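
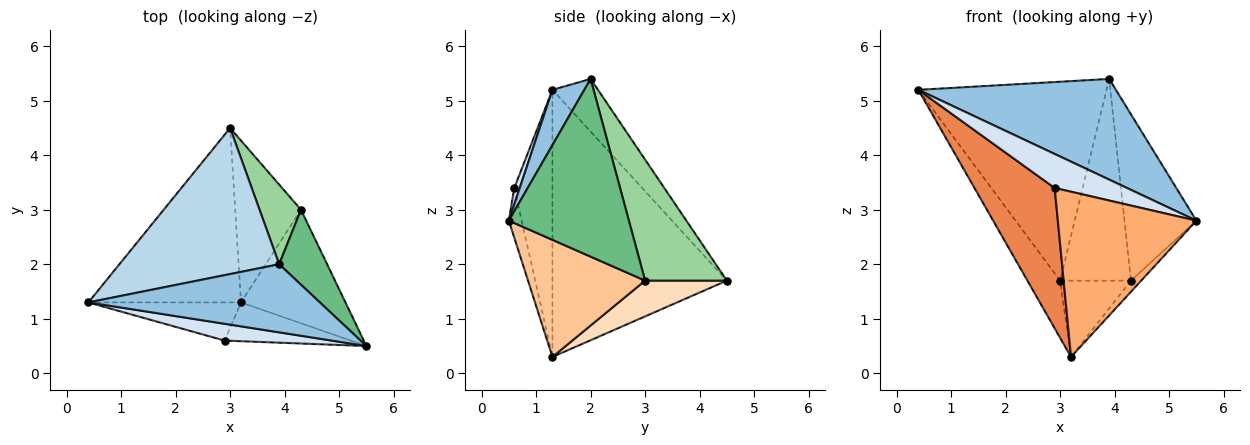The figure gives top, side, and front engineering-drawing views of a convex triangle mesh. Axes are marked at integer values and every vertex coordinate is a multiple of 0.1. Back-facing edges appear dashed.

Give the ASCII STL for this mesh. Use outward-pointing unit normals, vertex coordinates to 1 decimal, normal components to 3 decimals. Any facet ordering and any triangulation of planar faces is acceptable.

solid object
 facet normal -0.857 0.161 -0.490
  outer loop
   vertex 3.2 1.3 0.3
   vertex 0.4 1.3 5.2
   vertex 3.0 4.5 1.7
  endloop
 endfacet
 facet normal 0.132 -0.821 0.555
  outer loop
   vertex 3.9 2.0 5.4
   vertex 0.4 1.3 5.2
   vertex 5.5 0.5 2.8
  endloop
 endfacet
 facet normal -0.191 0.791 0.581
  outer loop
   vertex 3.9 2.0 5.4
   vertex 3.0 4.5 1.7
   vertex 0.4 1.3 5.2
  endloop
 endfacet
 facet normal 0.068 -0.895 0.442
  outer loop
   vertex 2.9 0.6 3.4
   vertex 5.5 0.5 2.8
   vertex 0.4 1.3 5.2
  endloop
 endfacet
 facet normal -0.417 -0.877 -0.238
  outer loop
   vertex 2.9 0.6 3.4
   vertex 0.4 1.3 5.2
   vertex 3.2 1.3 0.3
  endloop
 endfacet
 facet normal -0.090 -0.970 -0.228
  outer loop
   vertex 2.9 0.6 3.4
   vertex 3.2 1.3 0.3
   vertex 5.5 0.5 2.8
  endloop
 endfacet
 facet normal 0.745 0.065 -0.664
  outer loop
   vertex 4.3 3.0 1.7
   vertex 5.5 0.5 2.8
   vertex 3.2 1.3 0.3
  endloop
 endfacet
 facet normal 0.442 0.383 -0.812
  outer loop
   vertex 4.3 3.0 1.7
   vertex 3.2 1.3 0.3
   vertex 3.0 4.5 1.7
  endloop
 endfacet
 facet normal 0.836 0.500 0.226
  outer loop
   vertex 4.3 3.0 1.7
   vertex 3.9 2.0 5.4
   vertex 5.5 0.5 2.8
  endloop
 endfacet
 facet normal 0.732 0.634 0.250
  outer loop
   vertex 4.3 3.0 1.7
   vertex 3.0 4.5 1.7
   vertex 3.9 2.0 5.4
  endloop
 endfacet
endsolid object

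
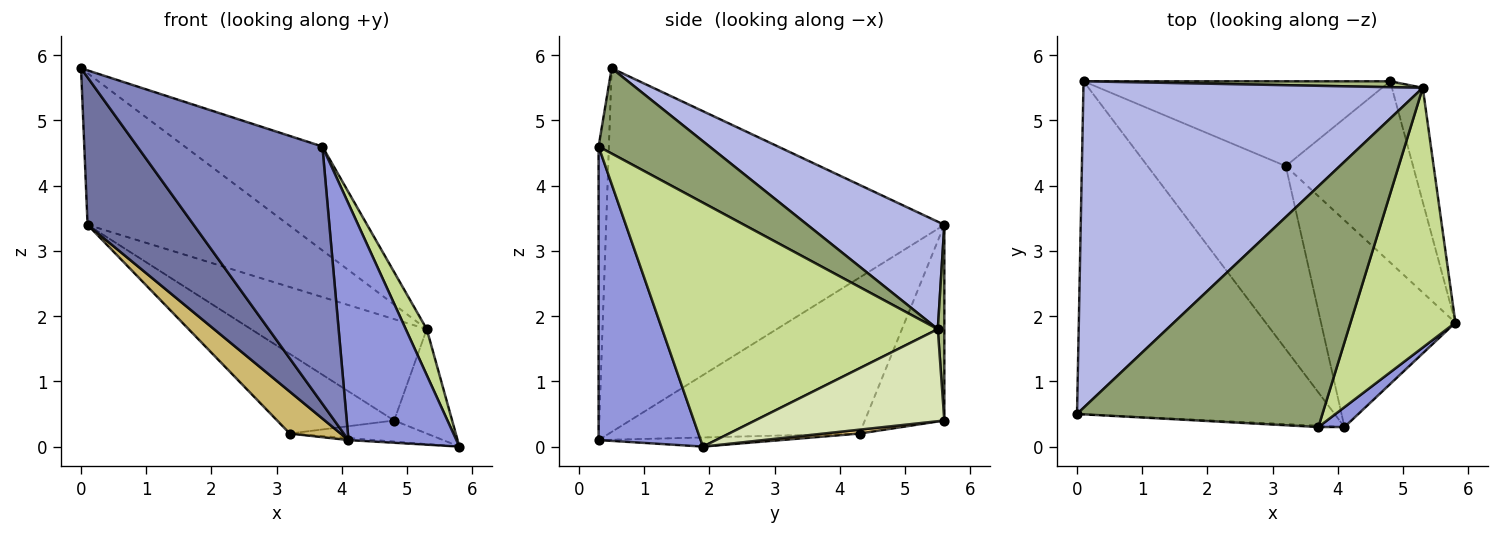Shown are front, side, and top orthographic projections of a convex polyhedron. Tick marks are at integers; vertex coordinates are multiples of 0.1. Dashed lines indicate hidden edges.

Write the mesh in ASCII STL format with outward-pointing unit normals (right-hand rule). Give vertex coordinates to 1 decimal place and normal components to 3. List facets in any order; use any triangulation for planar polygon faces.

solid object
 facet normal -0.791 -0.248 -0.560
  outer loop
   vertex 4.1 0.3 0.1
   vertex 0.0 0.5 5.8
   vertex 0.1 5.6 3.4
  endloop
 endfacet
 facet normal -0.056 -0.998 -0.005
  outer loop
   vertex 4.1 0.3 0.1
   vertex 3.7 0.3 4.6
   vertex 0.0 0.5 5.8
  endloop
 endfacet
 facet normal 0.686 -0.725 0.061
  outer loop
   vertex 4.1 0.3 0.1
   vertex 5.8 1.9 0.0
   vertex 3.7 0.3 4.6
  endloop
 endfacet
 facet normal 0.276 0.405 0.872
  outer loop
   vertex 5.3 5.5 1.8
   vertex 0.1 5.6 3.4
   vertex 0.0 0.5 5.8
  endloop
 endfacet
 facet normal 0.304 0.377 0.875
  outer loop
   vertex 5.3 5.5 1.8
   vertex 0.0 0.5 5.8
   vertex 3.7 0.3 4.6
  endloop
 endfacet
 facet normal 0.037 0.998 0.058
  outer loop
   vertex 5.3 5.5 1.8
   vertex 4.8 5.6 0.4
   vertex 0.1 5.6 3.4
  endloop
 endfacet
 facet normal 0.916 -0.070 0.394
  outer loop
   vertex 5.3 5.5 1.8
   vertex 3.7 0.3 4.6
   vertex 5.8 1.9 0.0
  endloop
 endfacet
 facet normal 0.910 0.279 -0.305
  outer loop
   vertex 5.3 5.5 1.8
   vertex 5.8 1.9 0.0
   vertex 4.8 5.6 0.4
  endloop
 endfacet
 facet normal -0.422 0.621 -0.661
  outer loop
   vertex 3.2 4.3 0.2
   vertex 0.1 5.6 3.4
   vertex 4.8 5.6 0.4
  endloop
 endfacet
 facet normal -0.740 -0.150 -0.656
  outer loop
   vertex 3.2 4.3 0.2
   vertex 4.1 0.3 0.1
   vertex 0.1 5.6 3.4
  endloop
 endfacet
 facet normal 0.030 0.116 -0.993
  outer loop
   vertex 3.2 4.3 0.2
   vertex 4.8 5.6 0.4
   vertex 5.8 1.9 0.0
  endloop
 endfacet
 facet normal -0.068 0.010 -0.998
  outer loop
   vertex 3.2 4.3 0.2
   vertex 5.8 1.9 0.0
   vertex 4.1 0.3 0.1
  endloop
 endfacet
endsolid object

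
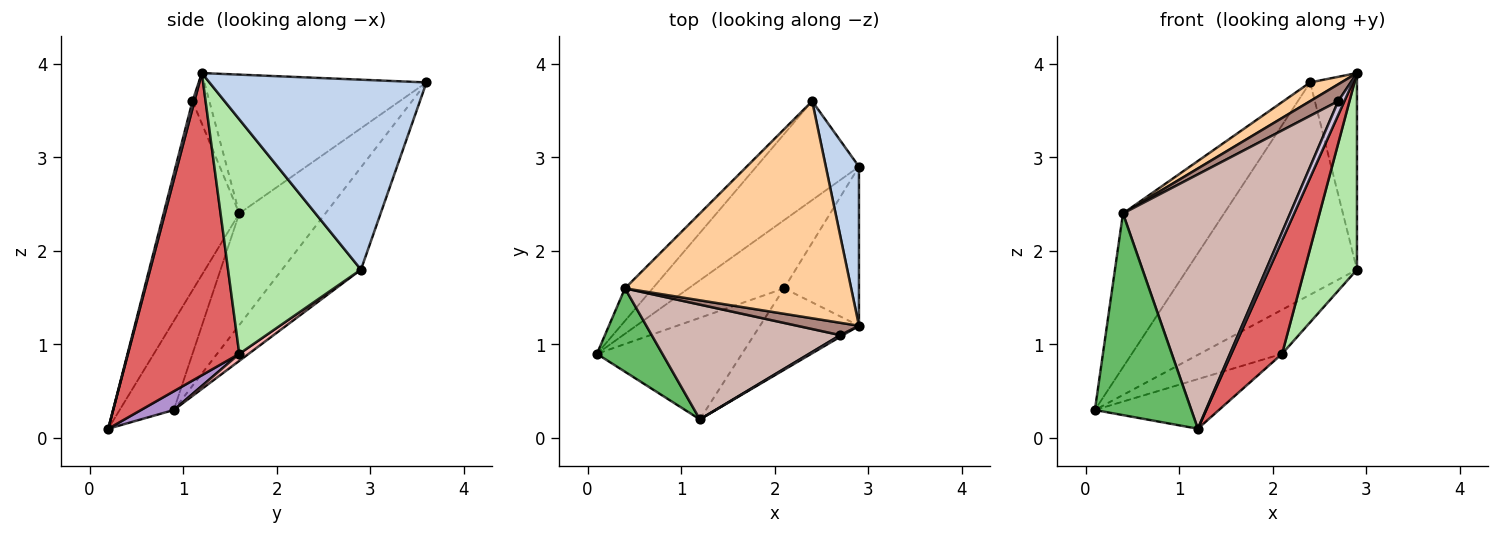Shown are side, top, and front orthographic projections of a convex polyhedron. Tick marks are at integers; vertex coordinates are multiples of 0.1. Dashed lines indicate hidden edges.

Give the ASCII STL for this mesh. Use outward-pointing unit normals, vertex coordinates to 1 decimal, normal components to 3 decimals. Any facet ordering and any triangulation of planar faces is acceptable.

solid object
 facet normal -0.388 0.835 -0.389
  outer loop
   vertex 2.4 3.6 3.8
   vertex 2.9 2.9 1.8
   vertex 0.1 0.9 0.3
  endloop
 endfacet
 facet normal 0.964 0.208 0.168
  outer loop
   vertex 2.4 3.6 3.8
   vertex 2.9 1.2 3.9
   vertex 2.9 2.9 1.8
  endloop
 endfacet
 facet normal -0.640 0.752 -0.159
  outer loop
   vertex 0.4 1.6 2.4
   vertex 2.4 3.6 3.8
   vertex 0.1 0.9 0.3
  endloop
 endfacet
 facet normal -0.522 -0.073 0.850
  outer loop
   vertex 0.4 1.6 2.4
   vertex 2.9 1.2 3.9
   vertex 2.4 3.6 3.8
  endloop
 endfacet
 facet normal -0.460 -0.820 0.339
  outer loop
   vertex 0.4 1.6 2.4
   vertex 0.1 0.9 0.3
   vertex 1.2 0.2 0.1
  endloop
 endfacet
 facet normal 0.892 -0.352 -0.285
  outer loop
   vertex 2.1 1.6 0.9
   vertex 2.9 2.9 1.8
   vertex 2.9 1.2 3.9
  endloop
 endfacet
 facet normal 0.872 -0.397 -0.286
  outer loop
   vertex 2.1 1.6 0.9
   vertex 2.9 1.2 3.9
   vertex 1.2 0.2 0.1
  endloop
 endfacet
 facet normal 0.062 0.542 -0.838
  outer loop
   vertex 2.1 1.6 0.9
   vertex 0.1 0.9 0.3
   vertex 2.9 2.9 1.8
  endloop
 endfacet
 facet normal 0.115 0.436 -0.893
  outer loop
   vertex 2.1 1.6 0.9
   vertex 1.2 0.2 0.1
   vertex 0.1 0.9 0.3
  endloop
 endfacet
 facet normal 0.303 -0.946 0.114
  outer loop
   vertex 2.7 1.1 3.6
   vertex 1.2 0.2 0.1
   vertex 2.9 1.2 3.9
  endloop
 endfacet
 facet normal -0.436 -0.726 0.532
  outer loop
   vertex 2.7 1.1 3.6
   vertex 2.9 1.2 3.9
   vertex 0.4 1.6 2.4
  endloop
 endfacet
 facet normal -0.382 -0.843 0.380
  outer loop
   vertex 2.7 1.1 3.6
   vertex 0.4 1.6 2.4
   vertex 1.2 0.2 0.1
  endloop
 endfacet
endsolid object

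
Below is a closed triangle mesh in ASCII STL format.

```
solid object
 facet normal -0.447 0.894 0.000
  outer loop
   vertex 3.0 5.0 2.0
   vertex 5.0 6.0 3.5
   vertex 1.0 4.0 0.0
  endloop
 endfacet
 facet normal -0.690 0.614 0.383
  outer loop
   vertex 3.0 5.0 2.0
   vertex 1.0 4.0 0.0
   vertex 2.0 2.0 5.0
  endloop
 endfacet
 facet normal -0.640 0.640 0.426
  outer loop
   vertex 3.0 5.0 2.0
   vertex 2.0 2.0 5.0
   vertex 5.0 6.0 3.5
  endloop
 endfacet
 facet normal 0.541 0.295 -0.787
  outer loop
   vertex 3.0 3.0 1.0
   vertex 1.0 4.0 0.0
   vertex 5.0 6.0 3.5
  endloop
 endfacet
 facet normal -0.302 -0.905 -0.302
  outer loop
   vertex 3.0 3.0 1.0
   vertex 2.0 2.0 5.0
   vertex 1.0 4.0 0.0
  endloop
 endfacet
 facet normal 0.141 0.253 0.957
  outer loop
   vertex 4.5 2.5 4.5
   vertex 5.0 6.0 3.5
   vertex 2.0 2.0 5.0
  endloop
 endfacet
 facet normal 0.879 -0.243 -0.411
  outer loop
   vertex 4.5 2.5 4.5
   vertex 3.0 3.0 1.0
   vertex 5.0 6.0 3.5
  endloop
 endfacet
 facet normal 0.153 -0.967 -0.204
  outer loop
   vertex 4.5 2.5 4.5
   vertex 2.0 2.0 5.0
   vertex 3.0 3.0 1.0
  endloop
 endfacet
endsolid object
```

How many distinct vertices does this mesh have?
6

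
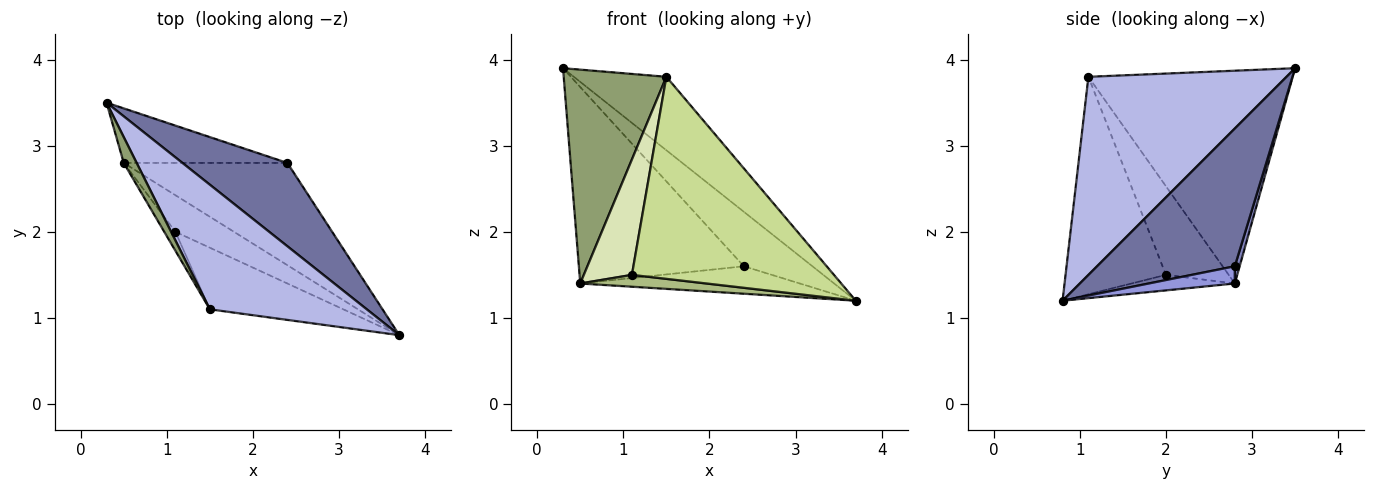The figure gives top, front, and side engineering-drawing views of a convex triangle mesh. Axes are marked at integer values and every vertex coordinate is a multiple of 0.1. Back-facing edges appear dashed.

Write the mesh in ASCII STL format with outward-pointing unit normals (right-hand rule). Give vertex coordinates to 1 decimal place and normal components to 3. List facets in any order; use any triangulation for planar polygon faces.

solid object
 facet normal 0.740 0.368 0.563
  outer loop
   vertex 2.4 2.8 1.6
   vertex 0.3 3.5 3.9
   vertex 3.7 0.8 1.2
  endloop
 endfacet
 facet normal 0.028 0.963 -0.267
  outer loop
   vertex 2.4 2.8 1.6
   vertex 0.5 2.8 1.4
   vertex 0.3 3.5 3.9
  endloop
 endfacet
 facet normal 0.101 0.258 -0.961
  outer loop
   vertex 2.4 2.8 1.6
   vertex 3.7 0.8 1.2
   vertex 0.5 2.8 1.4
  endloop
 endfacet
 facet normal 0.736 0.344 0.583
  outer loop
   vertex 1.5 1.1 3.8
   vertex 3.7 0.8 1.2
   vertex 0.3 3.5 3.9
  endloop
 endfacet
 facet normal -0.892 -0.448 0.054
  outer loop
   vertex 1.5 1.1 3.8
   vertex 0.3 3.5 3.9
   vertex 0.5 2.8 1.4
  endloop
 endfacet
 facet normal -0.244 -0.298 -0.923
  outer loop
   vertex 1.1 2.0 1.5
   vertex 0.5 2.8 1.4
   vertex 3.7 0.8 1.2
  endloop
 endfacet
 facet normal -0.429 -0.864 -0.263
  outer loop
   vertex 1.1 2.0 1.5
   vertex 3.7 0.8 1.2
   vertex 1.5 1.1 3.8
  endloop
 endfacet
 facet normal -0.790 -0.605 -0.099
  outer loop
   vertex 1.1 2.0 1.5
   vertex 1.5 1.1 3.8
   vertex 0.5 2.8 1.4
  endloop
 endfacet
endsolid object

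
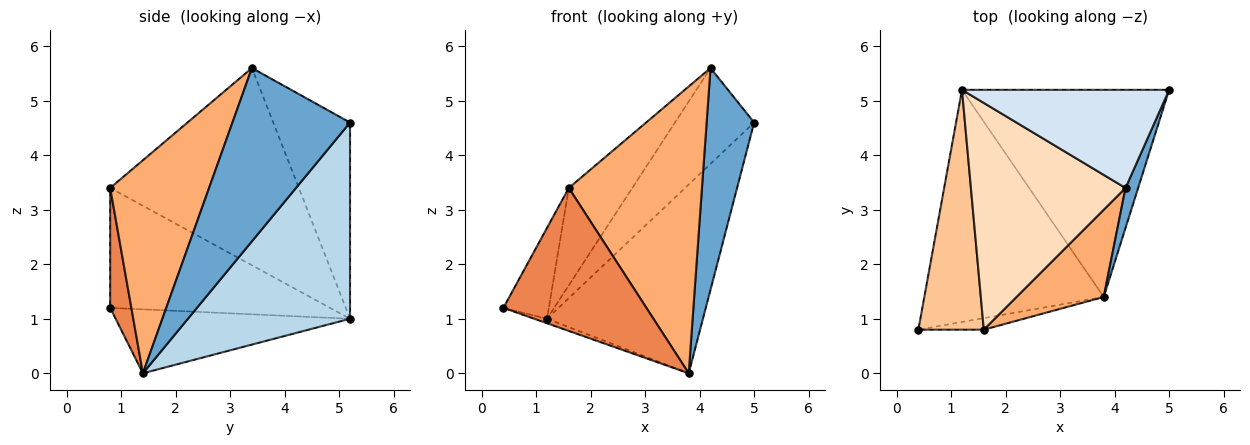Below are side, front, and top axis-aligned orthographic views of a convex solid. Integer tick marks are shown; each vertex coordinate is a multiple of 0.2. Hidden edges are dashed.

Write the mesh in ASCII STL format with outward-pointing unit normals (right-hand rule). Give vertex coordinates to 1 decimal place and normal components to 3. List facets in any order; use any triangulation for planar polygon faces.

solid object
 facet normal 0.925 -0.374 0.067
  outer loop
   vertex 4.2 3.4 5.6
   vertex 3.8 1.4 0.0
   vertex 5.0 5.2 4.6
  endloop
 endfacet
 facet normal -0.336 0.018 -0.942
  outer loop
   vertex 1.2 5.2 1.0
   vertex 3.8 1.4 0.0
   vertex 0.4 0.8 1.2
  endloop
 endfacet
 facet normal 0.574 0.552 -0.605
  outer loop
   vertex 1.2 5.2 1.0
   vertex 5.0 5.2 4.6
   vertex 3.8 1.4 0.0
  endloop
 endfacet
 facet normal -0.561 0.578 0.592
  outer loop
   vertex 1.2 5.2 1.0
   vertex 4.2 3.4 5.6
   vertex 5.0 5.2 4.6
  endloop
 endfacet
 facet normal 0.146 -0.986 -0.080
  outer loop
   vertex 1.6 0.8 3.4
   vertex 0.4 0.8 1.2
   vertex 3.8 1.4 0.0
  endloop
 endfacet
 facet normal 0.579 -0.780 0.237
  outer loop
   vertex 1.6 0.8 3.4
   vertex 3.8 1.4 0.0
   vertex 4.2 3.4 5.6
  endloop
 endfacet
 facet normal -0.864 0.178 0.471
  outer loop
   vertex 1.6 0.8 3.4
   vertex 1.2 5.2 1.0
   vertex 0.4 0.8 1.2
  endloop
 endfacet
 facet normal -0.761 0.256 0.596
  outer loop
   vertex 1.6 0.8 3.4
   vertex 4.2 3.4 5.6
   vertex 1.2 5.2 1.0
  endloop
 endfacet
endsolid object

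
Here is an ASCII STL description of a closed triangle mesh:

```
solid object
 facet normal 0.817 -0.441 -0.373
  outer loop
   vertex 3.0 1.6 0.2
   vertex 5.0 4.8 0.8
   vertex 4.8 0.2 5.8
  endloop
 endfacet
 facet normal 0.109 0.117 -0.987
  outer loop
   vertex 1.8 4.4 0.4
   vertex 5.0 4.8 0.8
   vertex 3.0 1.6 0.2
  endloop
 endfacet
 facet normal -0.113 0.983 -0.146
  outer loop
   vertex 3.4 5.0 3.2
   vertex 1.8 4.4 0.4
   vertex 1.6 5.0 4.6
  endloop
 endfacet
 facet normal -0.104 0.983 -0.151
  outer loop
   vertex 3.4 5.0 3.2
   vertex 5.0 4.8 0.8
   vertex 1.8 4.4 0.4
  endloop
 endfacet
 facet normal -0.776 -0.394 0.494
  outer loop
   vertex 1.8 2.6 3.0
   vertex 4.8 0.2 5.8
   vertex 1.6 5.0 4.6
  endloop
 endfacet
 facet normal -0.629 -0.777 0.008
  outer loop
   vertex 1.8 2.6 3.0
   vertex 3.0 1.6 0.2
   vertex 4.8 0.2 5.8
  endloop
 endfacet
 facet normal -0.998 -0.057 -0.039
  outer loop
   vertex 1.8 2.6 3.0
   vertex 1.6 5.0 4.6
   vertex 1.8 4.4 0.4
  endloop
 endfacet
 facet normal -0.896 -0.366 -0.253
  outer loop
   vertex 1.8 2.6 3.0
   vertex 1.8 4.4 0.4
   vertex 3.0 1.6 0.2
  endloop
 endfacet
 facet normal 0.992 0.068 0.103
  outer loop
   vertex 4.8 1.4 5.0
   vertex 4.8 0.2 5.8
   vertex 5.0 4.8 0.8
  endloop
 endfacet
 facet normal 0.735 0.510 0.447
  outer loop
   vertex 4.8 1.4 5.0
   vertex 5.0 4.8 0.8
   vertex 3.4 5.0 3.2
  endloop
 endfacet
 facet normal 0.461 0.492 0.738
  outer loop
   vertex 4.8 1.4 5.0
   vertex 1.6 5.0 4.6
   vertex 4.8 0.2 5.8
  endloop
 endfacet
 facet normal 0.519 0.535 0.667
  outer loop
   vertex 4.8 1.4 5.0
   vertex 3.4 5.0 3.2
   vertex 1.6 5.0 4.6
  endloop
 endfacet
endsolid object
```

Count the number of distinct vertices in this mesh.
8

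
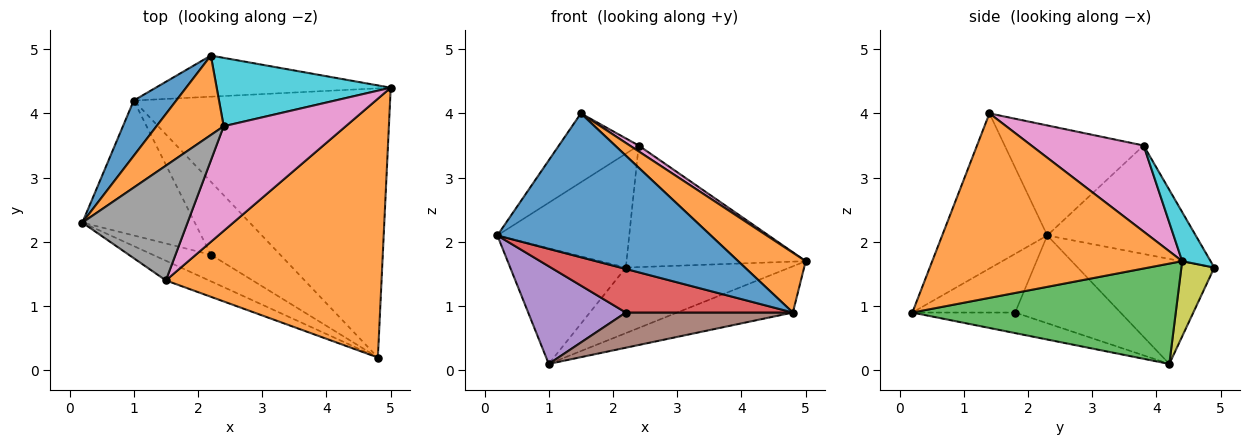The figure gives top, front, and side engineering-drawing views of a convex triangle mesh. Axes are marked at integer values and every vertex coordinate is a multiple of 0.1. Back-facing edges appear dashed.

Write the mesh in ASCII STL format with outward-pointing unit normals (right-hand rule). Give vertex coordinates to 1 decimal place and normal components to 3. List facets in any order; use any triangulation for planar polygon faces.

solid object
 facet normal -0.438 -0.891 -0.122
  outer loop
   vertex 1.5 1.4 4.0
   vertex 0.2 2.3 2.1
   vertex 4.8 0.2 0.9
  endloop
 endfacet
 facet normal 0.640 -0.173 0.748
  outer loop
   vertex 1.5 1.4 4.0
   vertex 4.8 0.2 0.9
   vertex 5.0 4.4 1.7
  endloop
 endfacet
 facet normal 0.360 0.158 -0.920
  outer loop
   vertex 1.0 4.2 0.1
   vertex 5.0 4.4 1.7
   vertex 4.8 0.2 0.9
  endloop
 endfacet
 facet normal -0.465 -0.756 -0.460
  outer loop
   vertex 2.2 1.8 0.9
   vertex 4.8 0.2 0.9
   vertex 0.2 2.3 2.1
  endloop
 endfacet
 facet normal -0.535 -0.496 -0.685
  outer loop
   vertex 2.2 1.8 0.9
   vertex 0.2 2.3 2.1
   vertex 1.0 4.2 0.1
  endloop
 endfacet
 facet normal -0.258 -0.419 -0.871
  outer loop
   vertex 2.2 1.8 0.9
   vertex 1.0 4.2 0.1
   vertex 4.8 0.2 0.9
  endloop
 endfacet
 facet normal 0.576 -0.046 0.816
  outer loop
   vertex 2.4 3.8 3.5
   vertex 1.5 1.4 4.0
   vertex 5.0 4.4 1.7
  endloop
 endfacet
 facet normal -0.668 0.383 0.638
  outer loop
   vertex 2.4 3.8 3.5
   vertex 0.2 2.3 2.1
   vertex 1.5 1.4 4.0
  endloop
 endfacet
 facet normal 0.168 0.835 -0.524
  outer loop
   vertex 2.2 4.9 1.6
   vertex 5.0 4.4 1.7
   vertex 1.0 4.2 0.1
  endloop
 endfacet
 facet normal 0.137 0.863 0.485
  outer loop
   vertex 2.2 4.9 1.6
   vertex 2.4 3.8 3.5
   vertex 5.0 4.4 1.7
  endloop
 endfacet
 facet normal -0.729 0.618 0.295
  outer loop
   vertex 2.2 4.9 1.6
   vertex 1.0 4.2 0.1
   vertex 0.2 2.3 2.1
  endloop
 endfacet
 facet normal -0.678 0.603 0.420
  outer loop
   vertex 2.2 4.9 1.6
   vertex 0.2 2.3 2.1
   vertex 2.4 3.8 3.5
  endloop
 endfacet
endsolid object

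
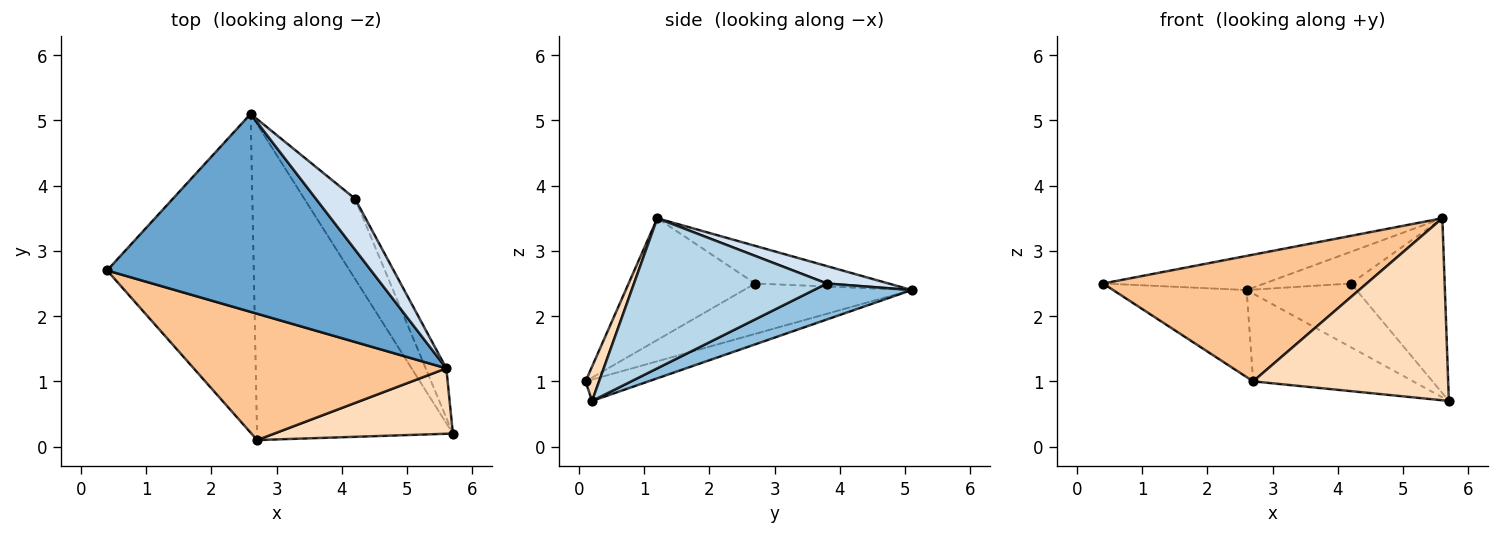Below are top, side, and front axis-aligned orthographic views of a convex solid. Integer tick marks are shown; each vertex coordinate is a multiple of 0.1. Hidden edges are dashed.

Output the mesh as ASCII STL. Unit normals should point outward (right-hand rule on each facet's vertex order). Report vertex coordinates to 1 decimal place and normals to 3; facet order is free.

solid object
 facet normal -0.139 0.168 0.976
  outer loop
   vertex 5.6 1.2 3.5
   vertex 2.6 5.1 2.4
   vertex 0.4 2.7 2.5
  endloop
 endfacet
 facet normal 0.485 0.544 -0.684
  outer loop
   vertex 4.2 3.8 2.5
   vertex 5.7 0.2 0.7
   vertex 2.6 5.1 2.4
  endloop
 endfacet
 facet normal 0.893 0.433 -0.123
  outer loop
   vertex 4.2 3.8 2.5
   vertex 5.6 1.2 3.5
   vertex 5.7 0.2 0.7
  endloop
 endfacet
 facet normal 0.353 0.495 0.794
  outer loop
   vertex 4.2 3.8 2.5
   vertex 2.6 5.1 2.4
   vertex 5.6 1.2 3.5
  endloop
 endfacet
 facet normal -0.314 0.250 -0.916
  outer loop
   vertex 2.7 0.1 1.0
   vertex 0.4 2.7 2.5
   vertex 2.6 5.1 2.4
  endloop
 endfacet
 facet normal -0.105 0.266 -0.958
  outer loop
   vertex 2.7 0.1 1.0
   vertex 2.6 5.1 2.4
   vertex 5.7 0.2 0.7
  endloop
 endfacet
 facet normal -0.322 -0.670 0.668
  outer loop
   vertex 2.7 0.1 1.0
   vertex 5.6 1.2 3.5
   vertex 0.4 2.7 2.5
  endloop
 endfacet
 facet normal 0.065 -0.939 0.338
  outer loop
   vertex 2.7 0.1 1.0
   vertex 5.7 0.2 0.7
   vertex 5.6 1.2 3.5
  endloop
 endfacet
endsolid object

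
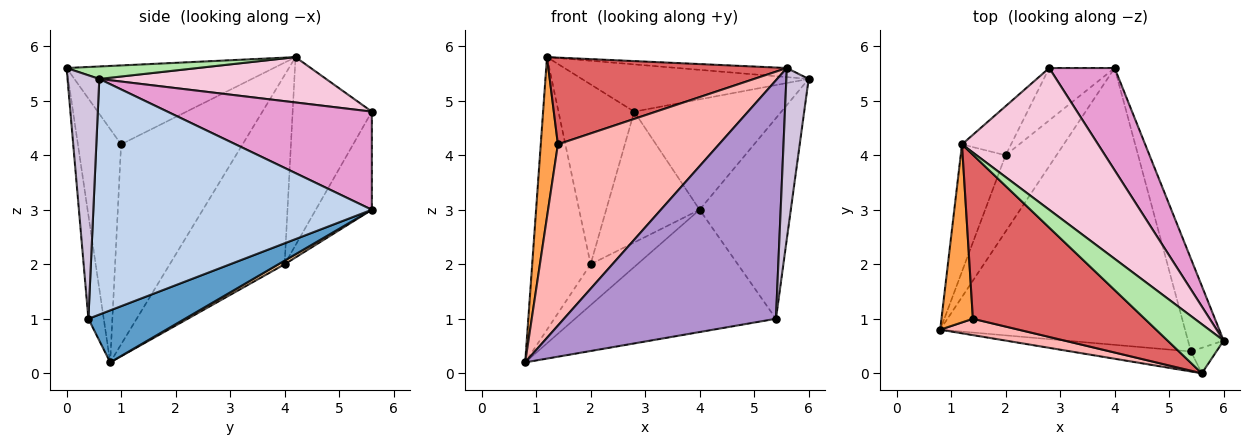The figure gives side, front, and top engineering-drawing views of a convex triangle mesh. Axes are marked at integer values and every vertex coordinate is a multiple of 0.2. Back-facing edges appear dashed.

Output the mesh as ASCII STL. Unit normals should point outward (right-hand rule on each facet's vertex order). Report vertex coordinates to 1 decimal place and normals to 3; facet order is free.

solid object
 facet normal 0.191 0.397 -0.898
  outer loop
   vertex 5.4 0.4 1.0
   vertex 0.8 0.8 0.2
   vertex 4.0 5.6 3.0
  endloop
 endfacet
 facet normal 0.941 0.308 -0.142
  outer loop
   vertex 5.4 0.4 1.0
   vertex 4.0 5.6 3.0
   vertex 6.0 0.6 5.4
  endloop
 endfacet
 facet normal -0.978 -0.138 0.154
  outer loop
   vertex 1.4 1.0 4.2
   vertex 1.2 4.2 5.8
   vertex 0.8 0.8 0.2
  endloop
 endfacet
 facet normal 0.063 0.471 -0.880
  outer loop
   vertex 2.0 4.0 2.0
   vertex 4.0 5.6 3.0
   vertex 0.8 0.8 0.2
  endloop
 endfacet
 facet normal -0.872 0.443 -0.207
  outer loop
   vertex 2.0 4.0 2.0
   vertex 0.8 0.8 0.2
   vertex 1.2 4.2 5.8
  endloop
 endfacet
 facet normal 0.213 0.178 0.961
  outer loop
   vertex 5.6 0.0 5.6
   vertex 6.0 0.6 5.4
   vertex 1.2 4.2 5.8
  endloop
 endfacet
 facet normal -0.376 -0.433 0.819
  outer loop
   vertex 5.6 0.0 5.6
   vertex 1.2 4.2 5.8
   vertex 1.4 1.0 4.2
  endloop
 endfacet
 facet normal -0.258 -0.962 0.087
  outer loop
   vertex 5.6 0.0 5.6
   vertex 1.4 1.0 4.2
   vertex 0.8 0.8 0.2
  endloop
 endfacet
 facet normal -0.072 -0.994 -0.083
  outer loop
   vertex 5.6 0.0 5.6
   vertex 0.8 0.8 0.2
   vertex 5.4 0.4 1.0
  endloop
 endfacet
 facet normal 0.816 -0.572 -0.085
  outer loop
   vertex 5.6 0.0 5.6
   vertex 5.4 0.4 1.0
   vertex 6.0 0.6 5.4
  endloop
 endfacet
 facet normal -0.487 0.811 -0.324
  outer loop
   vertex 2.8 5.6 4.8
   vertex 4.0 5.6 3.0
   vertex 2.0 4.0 2.0
  endloop
 endfacet
 facet normal -0.710 0.679 -0.185
  outer loop
   vertex 2.8 5.6 4.8
   vertex 2.0 4.0 2.0
   vertex 1.2 4.2 5.8
  endloop
 endfacet
 facet normal 0.714 0.514 0.476
  outer loop
   vertex 2.8 5.6 4.8
   vertex 6.0 0.6 5.4
   vertex 4.0 5.6 3.0
  endloop
 endfacet
 facet normal 0.302 0.302 0.905
  outer loop
   vertex 2.8 5.6 4.8
   vertex 1.2 4.2 5.8
   vertex 6.0 0.6 5.4
  endloop
 endfacet
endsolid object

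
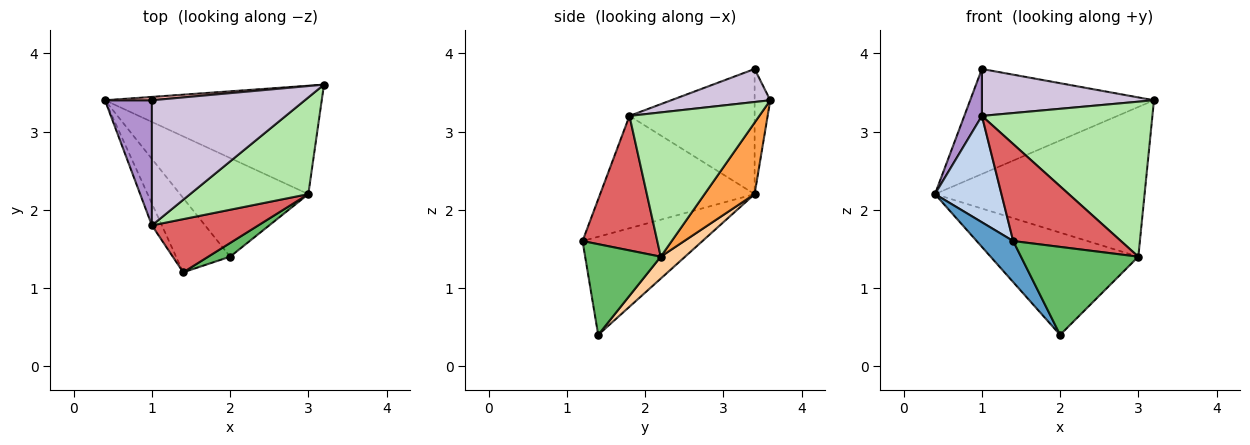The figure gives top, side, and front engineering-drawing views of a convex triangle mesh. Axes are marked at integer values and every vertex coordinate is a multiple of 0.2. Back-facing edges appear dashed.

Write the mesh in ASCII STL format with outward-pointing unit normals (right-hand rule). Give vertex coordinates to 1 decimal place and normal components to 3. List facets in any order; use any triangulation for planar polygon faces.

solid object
 facet normal -0.846 -0.258 -0.466
  outer loop
   vertex 2.0 1.4 0.4
   vertex 1.4 1.2 1.6
   vertex 0.4 3.4 2.2
  endloop
 endfacet
 facet normal -0.916 -0.394 -0.081
  outer loop
   vertex 1.0 1.8 3.2
   vertex 0.4 3.4 2.2
   vertex 1.4 1.2 1.6
  endloop
 endfacet
 facet normal 0.190 0.795 -0.576
  outer loop
   vertex 3.0 2.2 1.4
   vertex 0.4 3.4 2.2
   vertex 3.2 3.6 3.4
  endloop
 endfacet
 facet normal 0.118 0.715 -0.689
  outer loop
   vertex 3.0 2.2 1.4
   vertex 2.0 1.4 0.4
   vertex 0.4 3.4 2.2
  endloop
 endfacet
 facet normal 0.537 -0.833 0.130
  outer loop
   vertex 3.0 2.2 1.4
   vertex 1.4 1.2 1.6
   vertex 2.0 1.4 0.4
  endloop
 endfacet
 facet normal 0.543 -0.713 0.445
  outer loop
   vertex 3.0 2.2 1.4
   vertex 3.2 3.6 3.4
   vertex 1.0 1.8 3.2
  endloop
 endfacet
 facet normal 0.520 -0.749 0.411
  outer loop
   vertex 3.0 2.2 1.4
   vertex 1.0 1.8 3.2
   vertex 1.4 1.2 1.6
  endloop
 endfacet
 facet normal -0.085 0.996 0.032
  outer loop
   vertex 1.0 3.4 3.8
   vertex 3.2 3.6 3.4
   vertex 0.4 3.4 2.2
  endloop
 endfacet
 facet normal -0.928 -0.131 0.348
  outer loop
   vertex 1.0 3.4 3.8
   vertex 0.4 3.4 2.2
   vertex 1.0 1.8 3.2
  endloop
 endfacet
 facet normal 0.198 -0.344 0.918
  outer loop
   vertex 1.0 3.4 3.8
   vertex 1.0 1.8 3.2
   vertex 3.2 3.6 3.4
  endloop
 endfacet
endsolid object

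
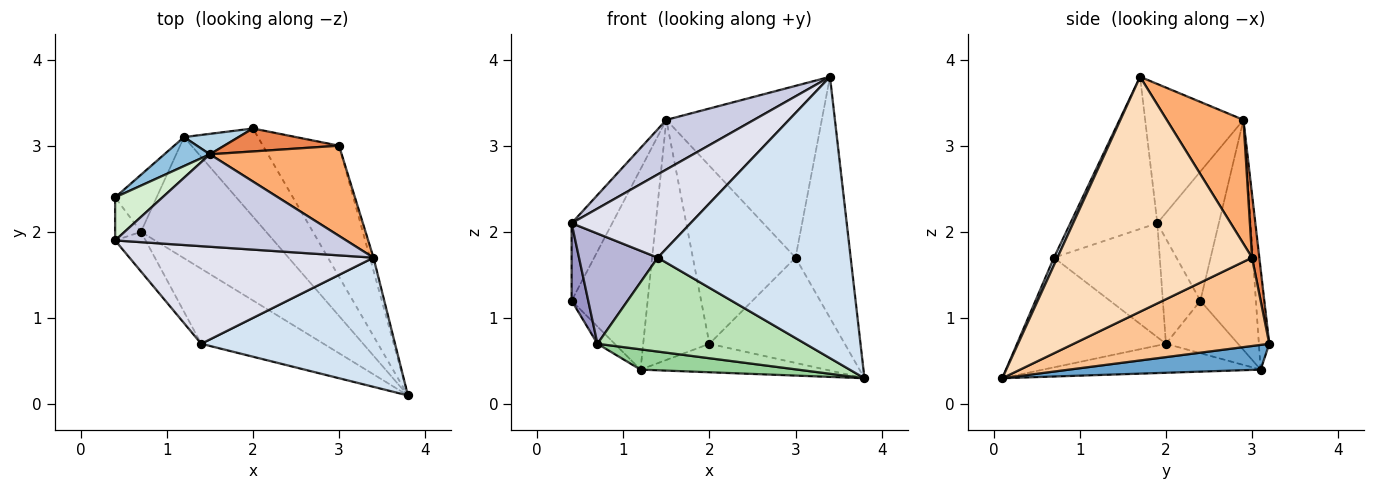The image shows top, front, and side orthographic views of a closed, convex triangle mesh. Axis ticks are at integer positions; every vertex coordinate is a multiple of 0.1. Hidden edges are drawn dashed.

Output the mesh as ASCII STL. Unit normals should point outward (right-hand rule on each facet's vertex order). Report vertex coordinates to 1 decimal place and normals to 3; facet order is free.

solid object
 facet normal 0.303 0.293 -0.907
  outer loop
   vertex 1.2 3.1 0.4
   vertex 2.0 3.2 0.7
   vertex 3.8 0.1 0.3
  endloop
 endfacet
 facet normal -0.586 0.802 0.116
  outer loop
   vertex 1.2 3.1 0.4
   vertex 0.4 2.4 1.2
   vertex 1.5 2.9 3.3
  endloop
 endfacet
 facet normal -0.155 0.984 0.084
  outer loop
   vertex 1.2 3.1 0.4
   vertex 1.5 2.9 3.3
   vertex 2.0 3.2 0.7
  endloop
 endfacet
 facet normal 0.016 -0.909 0.417
  outer loop
   vertex 1.4 0.7 1.7
   vertex 3.8 0.1 0.3
   vertex 3.4 1.7 3.8
  endloop
 endfacet
 facet normal 0.070 0.989 0.128
  outer loop
   vertex 3.0 3.0 1.7
   vertex 2.0 3.2 0.7
   vertex 1.5 2.9 3.3
  endloop
 endfacet
 facet normal 0.400 0.811 0.426
  outer loop
   vertex 3.0 3.0 1.7
   vertex 1.5 2.9 3.3
   vertex 3.4 1.7 3.8
  endloop
 endfacet
 facet normal 0.671 0.464 -0.578
  outer loop
   vertex 3.0 3.0 1.7
   vertex 3.8 0.1 0.3
   vertex 2.0 3.2 0.7
  endloop
 endfacet
 facet normal 0.962 0.272 -0.015
  outer loop
   vertex 3.0 3.0 1.7
   vertex 3.4 1.7 3.8
   vertex 3.8 0.1 0.3
  endloop
 endfacet
 facet normal -0.771 0.184 -0.610
  outer loop
   vertex 0.7 2.0 0.7
   vertex 0.4 2.4 1.2
   vertex 1.2 3.1 0.4
  endloop
 endfacet
 facet normal -0.223 -0.161 -0.961
  outer loop
   vertex 0.7 2.0 0.7
   vertex 1.2 3.1 0.4
   vertex 3.8 0.1 0.3
  endloop
 endfacet
 facet normal -0.488 -0.682 -0.545
  outer loop
   vertex 0.7 2.0 0.7
   vertex 3.8 0.1 0.3
   vertex 1.4 0.7 1.7
  endloop
 endfacet
 facet normal -0.798 0.527 0.293
  outer loop
   vertex 0.4 1.9 2.1
   vertex 1.5 2.9 3.3
   vertex 0.4 2.4 1.2
  endloop
 endfacet
 facet normal -0.892 -0.395 -0.219
  outer loop
   vertex 0.4 1.9 2.1
   vertex 0.4 2.4 1.2
   vertex 0.7 2.0 0.7
  endloop
 endfacet
 facet normal -0.784 -0.584 -0.210
  outer loop
   vertex 0.4 1.9 2.1
   vertex 0.7 2.0 0.7
   vertex 1.4 0.7 1.7
  endloop
 endfacet
 facet normal -0.469 -0.418 0.778
  outer loop
   vertex 0.4 1.9 2.1
   vertex 3.4 1.7 3.8
   vertex 1.5 2.9 3.3
  endloop
 endfacet
 facet normal -0.429 -0.586 0.687
  outer loop
   vertex 0.4 1.9 2.1
   vertex 1.4 0.7 1.7
   vertex 3.4 1.7 3.8
  endloop
 endfacet
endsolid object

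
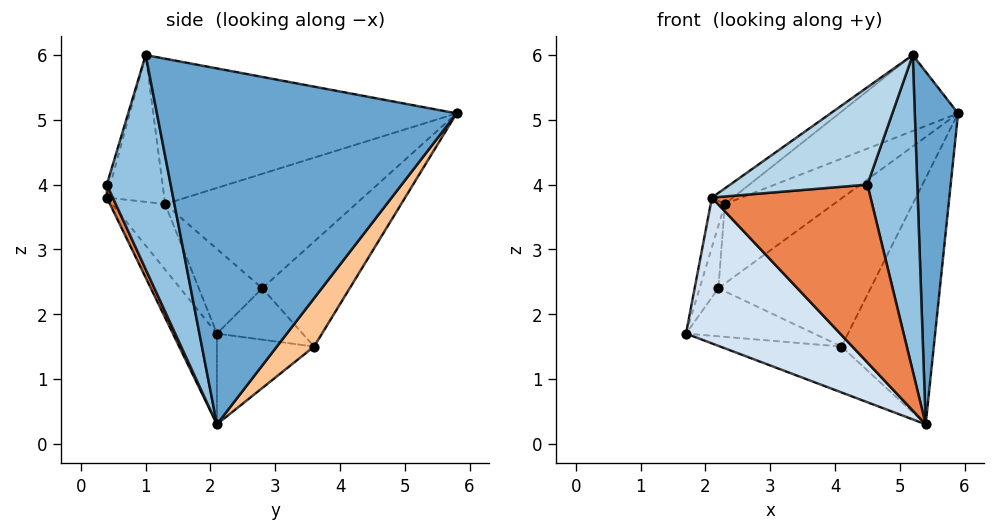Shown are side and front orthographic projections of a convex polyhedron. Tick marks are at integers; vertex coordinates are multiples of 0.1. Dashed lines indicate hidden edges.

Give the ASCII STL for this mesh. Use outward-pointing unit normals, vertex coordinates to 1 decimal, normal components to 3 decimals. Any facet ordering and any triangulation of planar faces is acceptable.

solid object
 facet normal 0.990 -0.143 0.007
  outer loop
   vertex 5.4 2.1 0.3
   vertex 5.9 5.8 5.1
   vertex 5.2 1.0 6.0
  endloop
 endfacet
 facet normal 0.785 -0.613 -0.091
  outer loop
   vertex 4.5 0.4 4.0
   vertex 5.4 2.1 0.3
   vertex 5.2 1.0 6.0
  endloop
 endfacet
 facet normal -0.025 -0.955 0.295
  outer loop
   vertex 2.1 0.4 3.8
   vertex 4.5 0.4 4.0
   vertex 5.2 1.0 6.0
  endloop
 endfacet
 facet normal -0.222 -0.778 -0.588
  outer loop
   vertex 2.1 0.4 3.8
   vertex 1.7 2.1 1.7
   vertex 5.4 2.1 0.3
  endloop
 endfacet
 facet normal 0.034 -0.911 -0.410
  outer loop
   vertex 2.1 0.4 3.8
   vertex 5.4 2.1 0.3
   vertex 4.5 0.4 4.0
  endloop
 endfacet
 facet normal -0.324 0.404 -0.856
  outer loop
   vertex 4.1 3.6 1.5
   vertex 5.4 2.1 0.3
   vertex 1.7 2.1 1.7
  endloop
 endfacet
 facet normal 0.299 0.741 -0.602
  outer loop
   vertex 4.1 3.6 1.5
   vertex 5.9 5.8 5.1
   vertex 5.4 2.1 0.3
  endloop
 endfacet
 facet normal -0.510 0.763 -0.398
  outer loop
   vertex 2.2 2.8 2.4
   vertex 4.1 3.6 1.5
   vertex 1.7 2.1 1.7
  endloop
 endfacet
 facet normal -0.480 0.835 -0.270
  outer loop
   vertex 2.2 2.8 2.4
   vertex 5.9 5.8 5.1
   vertex 4.1 3.6 1.5
  endloop
 endfacet
 facet normal -0.590 0.231 0.774
  outer loop
   vertex 2.3 1.3 3.7
   vertex 5.2 1.0 6.0
   vertex 5.9 5.8 5.1
  endloop
 endfacet
 facet normal -0.593 0.218 0.776
  outer loop
   vertex 2.3 1.3 3.7
   vertex 2.1 0.4 3.8
   vertex 5.2 1.0 6.0
  endloop
 endfacet
 facet normal -0.732 0.418 0.538
  outer loop
   vertex 2.3 1.3 3.7
   vertex 5.9 5.8 5.1
   vertex 2.2 2.8 2.4
  endloop
 endfacet
 facet normal -0.899 0.240 0.366
  outer loop
   vertex 2.3 1.3 3.7
   vertex 1.7 2.1 1.7
   vertex 2.1 0.4 3.8
  endloop
 endfacet
 facet normal -0.890 0.263 0.372
  outer loop
   vertex 2.3 1.3 3.7
   vertex 2.2 2.8 2.4
   vertex 1.7 2.1 1.7
  endloop
 endfacet
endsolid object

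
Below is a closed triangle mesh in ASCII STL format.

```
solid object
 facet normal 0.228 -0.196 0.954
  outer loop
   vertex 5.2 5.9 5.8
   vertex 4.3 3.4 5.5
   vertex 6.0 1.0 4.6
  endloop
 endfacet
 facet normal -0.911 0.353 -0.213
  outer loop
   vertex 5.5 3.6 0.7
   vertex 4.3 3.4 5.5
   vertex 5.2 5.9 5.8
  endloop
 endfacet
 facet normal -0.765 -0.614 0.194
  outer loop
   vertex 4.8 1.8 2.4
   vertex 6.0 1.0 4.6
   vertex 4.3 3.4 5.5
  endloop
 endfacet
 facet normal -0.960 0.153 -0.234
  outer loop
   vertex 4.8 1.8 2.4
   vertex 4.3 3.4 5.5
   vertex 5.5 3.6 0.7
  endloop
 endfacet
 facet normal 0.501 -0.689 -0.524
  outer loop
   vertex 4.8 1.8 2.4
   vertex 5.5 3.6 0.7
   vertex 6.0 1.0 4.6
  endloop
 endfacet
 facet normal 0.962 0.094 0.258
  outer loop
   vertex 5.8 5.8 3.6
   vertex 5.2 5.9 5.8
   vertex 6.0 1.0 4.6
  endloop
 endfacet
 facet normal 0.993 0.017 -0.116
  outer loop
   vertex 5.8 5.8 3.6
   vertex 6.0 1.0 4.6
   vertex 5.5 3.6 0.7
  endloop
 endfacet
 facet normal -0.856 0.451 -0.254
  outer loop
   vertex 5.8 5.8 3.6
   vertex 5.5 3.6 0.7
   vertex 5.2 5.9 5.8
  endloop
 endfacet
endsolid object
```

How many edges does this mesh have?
12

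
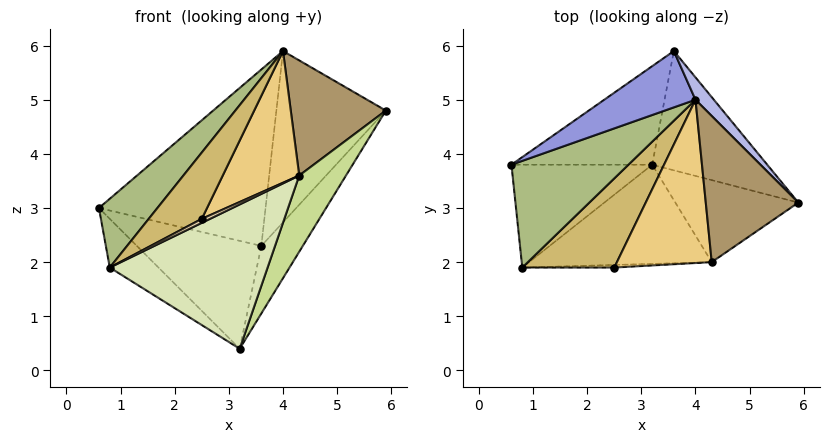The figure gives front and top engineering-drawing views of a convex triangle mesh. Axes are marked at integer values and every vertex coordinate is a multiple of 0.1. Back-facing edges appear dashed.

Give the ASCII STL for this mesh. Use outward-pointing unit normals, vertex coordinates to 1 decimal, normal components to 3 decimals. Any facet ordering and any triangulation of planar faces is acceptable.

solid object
 facet normal -0.559 0.612 -0.559
  outer loop
   vertex 3.2 3.8 0.4
   vertex 0.6 3.8 3.0
   vertex 3.6 5.9 2.3
  endloop
 endfacet
 facet normal 0.840 0.268 -0.473
  outer loop
   vertex 3.2 3.8 0.4
   vertex 3.6 5.9 2.3
   vertex 5.9 3.1 4.8
  endloop
 endfacet
 facet normal -0.512 0.818 0.261
  outer loop
   vertex 4.0 5.0 5.9
   vertex 3.6 5.9 2.3
   vertex 0.6 3.8 3.0
  endloop
 endfacet
 facet normal 0.729 0.678 0.089
  outer loop
   vertex 4.0 5.0 5.9
   vertex 5.9 3.1 4.8
   vertex 3.6 5.9 2.3
  endloop
 endfacet
 facet normal -0.670 0.318 -0.670
  outer loop
   vertex 0.8 1.9 1.9
   vertex 0.6 3.8 3.0
   vertex 3.2 3.8 0.4
  endloop
 endfacet
 facet normal -0.465 -0.480 0.744
  outer loop
   vertex 0.8 1.9 1.9
   vertex 4.0 5.0 5.9
   vertex 0.6 3.8 3.0
  endloop
 endfacet
 facet normal 0.713 -0.477 -0.514
  outer loop
   vertex 4.3 2.0 3.6
   vertex 3.2 3.8 0.4
   vertex 5.9 3.1 4.8
  endloop
 endfacet
 facet normal 0.286 -0.790 -0.543
  outer loop
   vertex 4.3 2.0 3.6
   vertex 0.8 1.9 1.9
   vertex 3.2 3.8 0.4
  endloop
 endfacet
 facet normal -0.162 -0.611 0.775
  outer loop
   vertex 4.3 2.0 3.6
   vertex 5.9 3.1 4.8
   vertex 4.0 5.0 5.9
  endloop
 endfacet
 facet normal -0.391 -0.549 0.739
  outer loop
   vertex 2.5 1.9 2.8
   vertex 4.0 5.0 5.9
   vertex 0.8 1.9 1.9
  endloop
 endfacet
 facet normal -0.297 -0.600 0.743
  outer loop
   vertex 2.5 1.9 2.8
   vertex 4.3 2.0 3.6
   vertex 4.0 5.0 5.9
  endloop
 endfacet
 facet normal 0.278 -0.804 -0.526
  outer loop
   vertex 2.5 1.9 2.8
   vertex 0.8 1.9 1.9
   vertex 4.3 2.0 3.6
  endloop
 endfacet
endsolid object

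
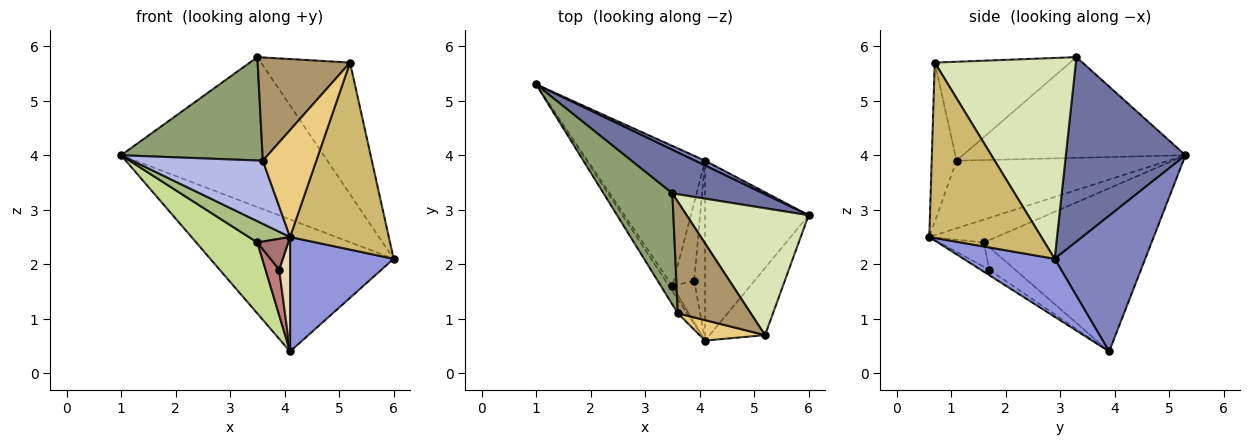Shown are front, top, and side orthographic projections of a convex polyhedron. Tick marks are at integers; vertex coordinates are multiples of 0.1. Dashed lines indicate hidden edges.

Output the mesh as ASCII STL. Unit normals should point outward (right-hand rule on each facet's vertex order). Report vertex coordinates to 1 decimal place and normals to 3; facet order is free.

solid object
 facet normal 0.493 0.835 0.243
  outer loop
   vertex 3.5 3.3 5.8
   vertex 6.0 2.9 2.1
   vertex 1.0 5.3 4.0
  endloop
 endfacet
 facet normal 0.443 0.896 0.033
  outer loop
   vertex 4.1 3.9 0.4
   vertex 1.0 5.3 4.0
   vertex 6.0 2.9 2.1
  endloop
 endfacet
 facet normal 0.427 -0.485 -0.763
  outer loop
   vertex 4.1 3.9 0.4
   vertex 6.0 2.9 2.1
   vertex 4.1 0.6 2.5
  endloop
 endfacet
 facet normal -0.846 -0.521 -0.116
  outer loop
   vertex 3.6 1.1 3.9
   vertex 1.0 5.3 4.0
   vertex 4.1 0.6 2.5
  endloop
 endfacet
 facet normal -0.731 -0.465 0.499
  outer loop
   vertex 3.6 1.1 3.9
   vertex 3.5 3.3 5.8
   vertex 1.0 5.3 4.0
  endloop
 endfacet
 facet normal -0.846 -0.520 -0.120
  outer loop
   vertex 3.5 1.6 2.4
   vertex 4.1 0.6 2.5
   vertex 1.0 5.3 4.0
  endloop
 endfacet
 facet normal -0.778 -0.284 -0.560
  outer loop
   vertex 3.5 1.6 2.4
   vertex 1.0 5.3 4.0
   vertex 4.1 3.9 0.4
  endloop
 endfacet
 facet normal 0.752 0.474 0.457
  outer loop
   vertex 5.2 0.7 5.7
   vertex 6.0 2.9 2.1
   vertex 3.5 3.3 5.8
  endloop
 endfacet
 facet normal -0.706 -0.481 0.520
  outer loop
   vertex 5.2 0.7 5.7
   vertex 3.5 3.3 5.8
   vertex 3.6 1.1 3.9
  endloop
 endfacet
 facet normal 0.730 -0.643 -0.231
  outer loop
   vertex 5.2 0.7 5.7
   vertex 4.1 0.6 2.5
   vertex 6.0 2.9 2.1
  endloop
 endfacet
 facet normal -0.415 -0.893 0.171
  outer loop
   vertex 5.2 0.7 5.7
   vertex 3.6 1.1 3.9
   vertex 4.1 0.6 2.5
  endloop
 endfacet
 facet normal -0.389 -0.495 -0.777
  outer loop
   vertex 3.9 1.7 1.9
   vertex 4.1 3.9 0.4
   vertex 4.1 0.6 2.5
  endloop
 endfacet
 facet normal -0.651 -0.451 -0.611
  outer loop
   vertex 3.9 1.7 1.9
   vertex 4.1 0.6 2.5
   vertex 3.5 1.6 2.4
  endloop
 endfacet
 facet normal -0.691 -0.363 -0.625
  outer loop
   vertex 3.9 1.7 1.9
   vertex 3.5 1.6 2.4
   vertex 4.1 3.9 0.4
  endloop
 endfacet
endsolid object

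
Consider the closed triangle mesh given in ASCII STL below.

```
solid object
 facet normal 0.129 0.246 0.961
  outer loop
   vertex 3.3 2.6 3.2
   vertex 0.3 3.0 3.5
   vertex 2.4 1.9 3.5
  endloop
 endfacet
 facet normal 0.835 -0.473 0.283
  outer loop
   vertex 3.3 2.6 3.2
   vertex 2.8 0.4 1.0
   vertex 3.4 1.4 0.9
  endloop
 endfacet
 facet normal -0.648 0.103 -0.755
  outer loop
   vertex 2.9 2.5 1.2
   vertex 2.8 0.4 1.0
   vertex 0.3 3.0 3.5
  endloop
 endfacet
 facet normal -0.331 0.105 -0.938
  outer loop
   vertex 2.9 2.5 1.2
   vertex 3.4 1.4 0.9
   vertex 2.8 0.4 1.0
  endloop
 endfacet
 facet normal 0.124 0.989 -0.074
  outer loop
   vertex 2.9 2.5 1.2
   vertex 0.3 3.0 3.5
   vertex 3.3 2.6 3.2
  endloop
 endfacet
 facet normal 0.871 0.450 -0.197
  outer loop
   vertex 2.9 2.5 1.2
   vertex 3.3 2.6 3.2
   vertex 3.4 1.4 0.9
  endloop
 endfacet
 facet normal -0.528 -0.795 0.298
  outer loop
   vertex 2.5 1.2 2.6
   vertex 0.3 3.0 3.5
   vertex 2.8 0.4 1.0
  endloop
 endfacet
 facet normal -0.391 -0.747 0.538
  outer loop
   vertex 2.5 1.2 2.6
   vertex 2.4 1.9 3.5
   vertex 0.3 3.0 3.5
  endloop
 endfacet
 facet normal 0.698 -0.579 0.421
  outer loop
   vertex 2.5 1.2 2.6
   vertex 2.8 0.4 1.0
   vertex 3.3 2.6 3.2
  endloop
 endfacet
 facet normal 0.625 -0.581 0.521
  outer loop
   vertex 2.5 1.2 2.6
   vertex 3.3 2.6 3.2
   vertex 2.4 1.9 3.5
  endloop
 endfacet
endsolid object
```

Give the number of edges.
15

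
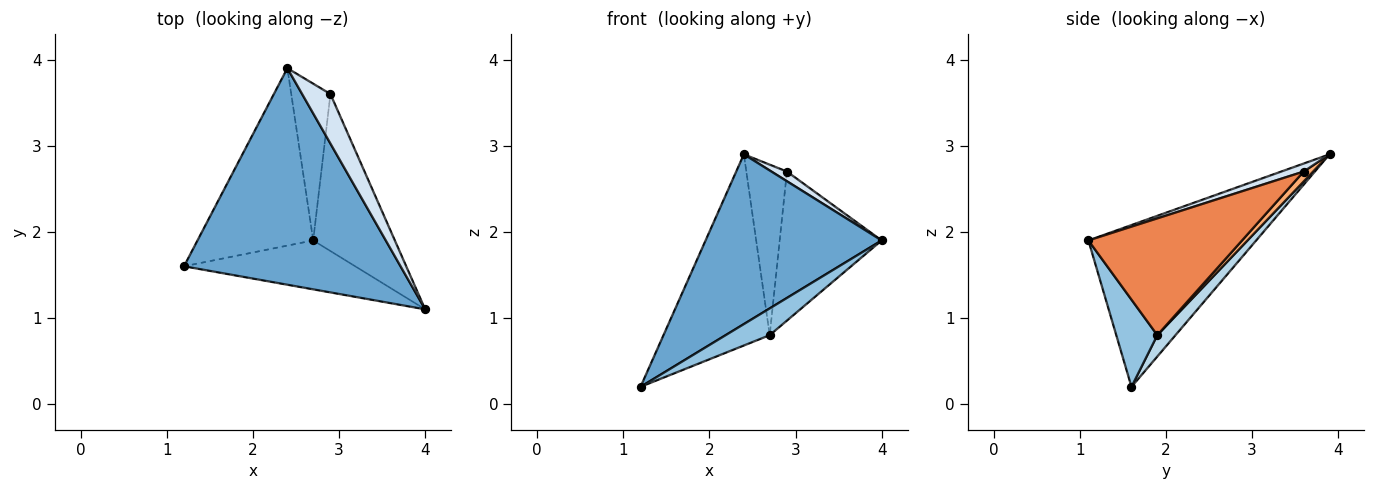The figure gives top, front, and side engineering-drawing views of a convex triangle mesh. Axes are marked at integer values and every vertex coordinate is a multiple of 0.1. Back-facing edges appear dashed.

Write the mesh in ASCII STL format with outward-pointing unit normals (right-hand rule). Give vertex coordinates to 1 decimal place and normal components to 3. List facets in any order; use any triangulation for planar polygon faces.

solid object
 facet normal -0.507 -0.532 0.678
  outer loop
   vertex 2.4 3.9 2.9
   vertex 1.2 1.6 0.2
   vertex 4.0 1.1 1.9
  endloop
 endfacet
 facet normal 0.408 -0.438 -0.801
  outer loop
   vertex 2.7 1.9 0.8
   vertex 4.0 1.1 1.9
   vertex 1.2 1.6 0.2
  endloop
 endfacet
 facet normal 0.124 0.727 -0.675
  outer loop
   vertex 2.7 1.9 0.8
   vertex 1.2 1.6 0.2
   vertex 2.4 3.9 2.9
  endloop
 endfacet
 facet normal 0.267 -0.185 0.946
  outer loop
   vertex 2.9 3.6 2.7
   vertex 2.4 3.9 2.9
   vertex 4.0 1.1 1.9
  endloop
 endfacet
 facet normal 0.720 0.478 -0.503
  outer loop
   vertex 2.9 3.6 2.7
   vertex 4.0 1.1 1.9
   vertex 2.7 1.9 0.8
  endloop
 endfacet
 facet normal 0.169 0.726 -0.667
  outer loop
   vertex 2.9 3.6 2.7
   vertex 2.7 1.9 0.8
   vertex 2.4 3.9 2.9
  endloop
 endfacet
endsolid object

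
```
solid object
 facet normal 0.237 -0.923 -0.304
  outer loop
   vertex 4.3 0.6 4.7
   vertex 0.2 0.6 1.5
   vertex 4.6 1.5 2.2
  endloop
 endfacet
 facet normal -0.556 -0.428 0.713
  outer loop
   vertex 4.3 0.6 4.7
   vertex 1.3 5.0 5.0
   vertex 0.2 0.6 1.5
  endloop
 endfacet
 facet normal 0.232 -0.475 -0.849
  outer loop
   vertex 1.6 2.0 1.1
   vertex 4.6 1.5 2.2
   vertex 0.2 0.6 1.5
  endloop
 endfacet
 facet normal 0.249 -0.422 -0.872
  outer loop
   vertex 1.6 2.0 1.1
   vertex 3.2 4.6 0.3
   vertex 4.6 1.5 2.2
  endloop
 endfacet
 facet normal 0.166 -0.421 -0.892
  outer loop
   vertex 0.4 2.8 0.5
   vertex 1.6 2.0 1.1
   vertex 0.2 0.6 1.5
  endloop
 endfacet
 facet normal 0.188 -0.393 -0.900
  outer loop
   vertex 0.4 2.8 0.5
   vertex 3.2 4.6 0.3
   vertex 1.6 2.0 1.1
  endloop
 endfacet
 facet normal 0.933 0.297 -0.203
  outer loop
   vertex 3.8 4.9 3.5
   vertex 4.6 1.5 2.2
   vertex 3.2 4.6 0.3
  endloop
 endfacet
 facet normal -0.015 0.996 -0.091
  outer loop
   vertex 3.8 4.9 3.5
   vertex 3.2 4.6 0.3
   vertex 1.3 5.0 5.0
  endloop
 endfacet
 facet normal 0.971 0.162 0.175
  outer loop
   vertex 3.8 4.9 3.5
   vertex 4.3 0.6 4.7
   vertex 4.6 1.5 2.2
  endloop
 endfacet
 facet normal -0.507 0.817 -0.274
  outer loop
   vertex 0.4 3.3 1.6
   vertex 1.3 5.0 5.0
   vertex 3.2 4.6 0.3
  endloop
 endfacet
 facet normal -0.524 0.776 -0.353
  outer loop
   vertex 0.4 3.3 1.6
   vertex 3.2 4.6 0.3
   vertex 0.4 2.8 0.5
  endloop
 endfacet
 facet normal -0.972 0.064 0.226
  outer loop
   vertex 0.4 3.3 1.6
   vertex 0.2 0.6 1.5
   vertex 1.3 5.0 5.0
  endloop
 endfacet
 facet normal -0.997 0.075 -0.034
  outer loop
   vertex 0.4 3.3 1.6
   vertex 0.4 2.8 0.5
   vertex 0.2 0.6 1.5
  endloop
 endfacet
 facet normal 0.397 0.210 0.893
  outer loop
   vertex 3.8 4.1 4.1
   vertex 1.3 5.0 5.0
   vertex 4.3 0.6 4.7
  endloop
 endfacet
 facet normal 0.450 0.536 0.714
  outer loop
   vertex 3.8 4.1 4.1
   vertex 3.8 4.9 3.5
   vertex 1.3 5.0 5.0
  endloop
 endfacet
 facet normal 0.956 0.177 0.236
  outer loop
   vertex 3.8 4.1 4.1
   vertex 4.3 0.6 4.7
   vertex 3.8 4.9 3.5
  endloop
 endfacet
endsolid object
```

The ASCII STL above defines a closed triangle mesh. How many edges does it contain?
24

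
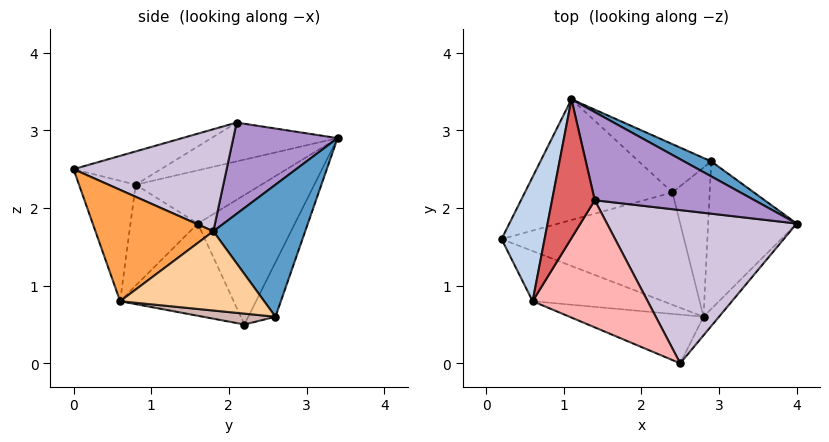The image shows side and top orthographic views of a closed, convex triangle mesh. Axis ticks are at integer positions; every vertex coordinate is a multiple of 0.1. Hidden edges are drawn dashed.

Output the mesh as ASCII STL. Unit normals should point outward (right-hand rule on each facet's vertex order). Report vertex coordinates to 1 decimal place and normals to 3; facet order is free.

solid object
 facet normal 0.514 0.852 0.106
  outer loop
   vertex 2.9 2.6 0.6
   vertex 1.1 3.4 2.9
   vertex 4.0 1.8 1.7
  endloop
 endfacet
 facet normal -0.777 0.004 0.629
  outer loop
   vertex 0.6 0.8 2.3
   vertex 1.1 3.4 2.9
   vertex 0.2 1.6 1.8
  endloop
 endfacet
 facet normal 0.741 -0.663 -0.103
  outer loop
   vertex 2.8 0.6 0.8
   vertex 4.0 1.8 1.7
   vertex 2.5 0.0 2.5
  endloop
 endfacet
 facet normal 0.663 -0.107 -0.741
  outer loop
   vertex 2.8 0.6 0.8
   vertex 2.9 2.6 0.6
   vertex 4.0 1.8 1.7
  endloop
 endfacet
 facet normal -0.478 -0.625 -0.617
  outer loop
   vertex 2.8 0.6 0.8
   vertex 0.6 0.8 2.3
   vertex 0.2 1.6 1.8
  endloop
 endfacet
 facet normal -0.328 -0.871 -0.365
  outer loop
   vertex 2.8 0.6 0.8
   vertex 2.5 0.0 2.5
   vertex 0.6 0.8 2.3
  endloop
 endfacet
 facet normal -0.672 -0.041 0.739
  outer loop
   vertex 1.4 2.1 3.1
   vertex 1.1 3.4 2.9
   vertex 0.6 0.8 2.3
  endloop
 endfacet
 facet normal -0.256 -0.387 0.886
  outer loop
   vertex 1.4 2.1 3.1
   vertex 0.6 0.8 2.3
   vertex 2.5 0.0 2.5
  endloop
 endfacet
 facet normal 0.482 0.241 0.843
  outer loop
   vertex 1.4 2.1 3.1
   vertex 4.0 1.8 1.7
   vertex 1.1 3.4 2.9
  endloop
 endfacet
 facet normal 0.474 -0.003 0.881
  outer loop
   vertex 1.4 2.1 3.1
   vertex 2.5 0.0 2.5
   vertex 4.0 1.8 1.7
  endloop
 endfacet
 facet normal -0.434 -0.270 -0.859
  outer loop
   vertex 2.4 2.2 0.5
   vertex 2.8 0.6 0.8
   vertex 0.2 1.6 1.8
  endloop
 endfacet
 facet normal 0.278 -0.109 -0.954
  outer loop
   vertex 2.4 2.2 0.5
   vertex 2.9 2.6 0.6
   vertex 2.8 0.6 0.8
  endloop
 endfacet
 facet normal -0.518 0.619 -0.590
  outer loop
   vertex 2.4 2.2 0.5
   vertex 0.2 1.6 1.8
   vertex 1.1 3.4 2.9
  endloop
 endfacet
 facet normal -0.435 0.689 -0.580
  outer loop
   vertex 2.4 2.2 0.5
   vertex 1.1 3.4 2.9
   vertex 2.9 2.6 0.6
  endloop
 endfacet
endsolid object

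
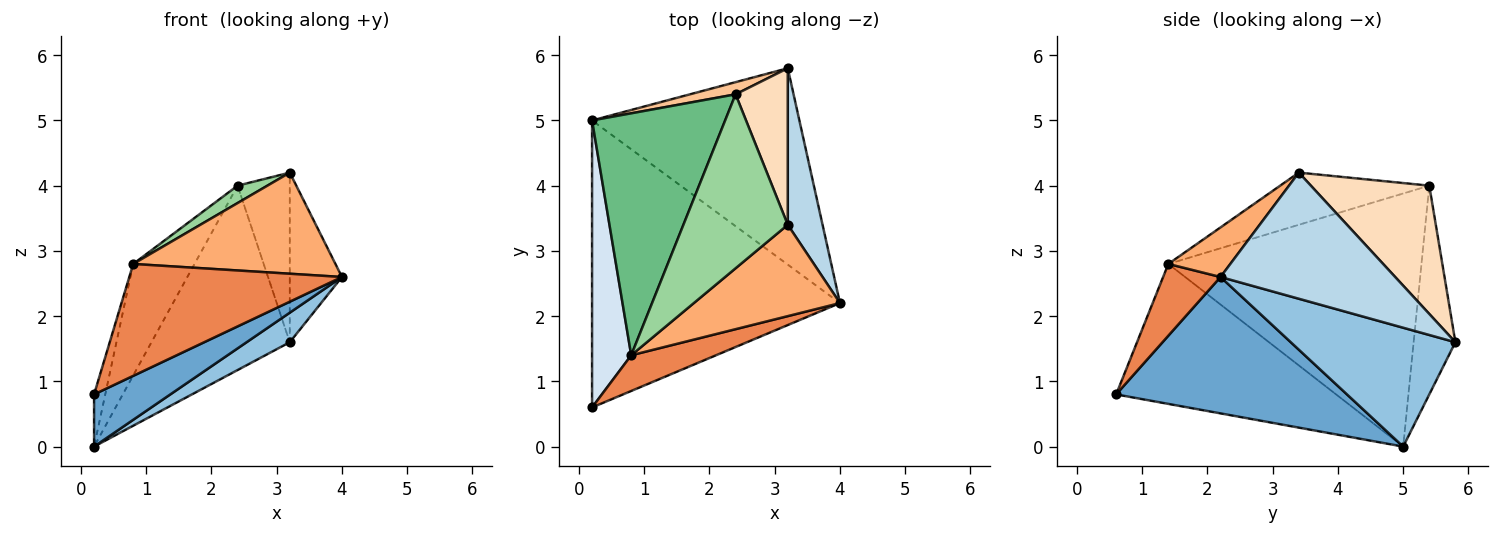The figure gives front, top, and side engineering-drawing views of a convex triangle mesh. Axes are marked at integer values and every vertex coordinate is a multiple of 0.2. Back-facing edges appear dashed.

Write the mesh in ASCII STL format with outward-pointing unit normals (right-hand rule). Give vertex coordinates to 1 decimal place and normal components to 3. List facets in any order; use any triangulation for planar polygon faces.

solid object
 facet normal 0.476 -0.157 -0.865
  outer loop
   vertex 0.2 0.6 0.8
   vertex 0.2 5.0 0.0
   vertex 4.0 2.2 2.6
  endloop
 endfacet
 facet normal 0.493 -0.129 -0.860
  outer loop
   vertex 3.2 5.8 1.6
   vertex 4.0 2.2 2.6
   vertex 0.2 5.0 0.0
  endloop
 endfacet
 facet normal 0.926 0.277 0.256
  outer loop
   vertex 3.2 5.8 1.6
   vertex 3.2 3.4 4.2
   vertex 4.0 2.2 2.6
  endloop
 endfacet
 facet normal -0.962 0.049 0.269
  outer loop
   vertex 0.8 1.4 2.8
   vertex 0.2 5.0 0.0
   vertex 0.2 0.6 0.8
  endloop
 endfacet
 facet normal 0.249 -0.923 0.294
  outer loop
   vertex 0.8 1.4 2.8
   vertex 0.2 0.6 0.8
   vertex 4.0 2.2 2.6
  endloop
 endfacet
 facet normal 0.222 -0.724 0.654
  outer loop
   vertex 0.8 1.4 2.8
   vertex 4.0 2.2 2.6
   vertex 3.2 3.4 4.2
  endloop
 endfacet
 facet normal -0.288 0.955 0.063
  outer loop
   vertex 2.4 5.4 4.0
   vertex 3.2 5.8 1.6
   vertex 0.2 5.0 0.0
  endloop
 endfacet
 facet normal 0.858 0.378 0.349
  outer loop
   vertex 2.4 5.4 4.0
   vertex 3.2 3.4 4.2
   vertex 3.2 5.8 1.6
  endloop
 endfacet
 facet normal -0.865 0.210 0.455
  outer loop
   vertex 2.4 5.4 4.0
   vertex 0.2 5.0 0.0
   vertex 0.8 1.4 2.8
  endloop
 endfacet
 facet normal -0.445 -0.089 0.891
  outer loop
   vertex 2.4 5.4 4.0
   vertex 0.8 1.4 2.8
   vertex 3.2 3.4 4.2
  endloop
 endfacet
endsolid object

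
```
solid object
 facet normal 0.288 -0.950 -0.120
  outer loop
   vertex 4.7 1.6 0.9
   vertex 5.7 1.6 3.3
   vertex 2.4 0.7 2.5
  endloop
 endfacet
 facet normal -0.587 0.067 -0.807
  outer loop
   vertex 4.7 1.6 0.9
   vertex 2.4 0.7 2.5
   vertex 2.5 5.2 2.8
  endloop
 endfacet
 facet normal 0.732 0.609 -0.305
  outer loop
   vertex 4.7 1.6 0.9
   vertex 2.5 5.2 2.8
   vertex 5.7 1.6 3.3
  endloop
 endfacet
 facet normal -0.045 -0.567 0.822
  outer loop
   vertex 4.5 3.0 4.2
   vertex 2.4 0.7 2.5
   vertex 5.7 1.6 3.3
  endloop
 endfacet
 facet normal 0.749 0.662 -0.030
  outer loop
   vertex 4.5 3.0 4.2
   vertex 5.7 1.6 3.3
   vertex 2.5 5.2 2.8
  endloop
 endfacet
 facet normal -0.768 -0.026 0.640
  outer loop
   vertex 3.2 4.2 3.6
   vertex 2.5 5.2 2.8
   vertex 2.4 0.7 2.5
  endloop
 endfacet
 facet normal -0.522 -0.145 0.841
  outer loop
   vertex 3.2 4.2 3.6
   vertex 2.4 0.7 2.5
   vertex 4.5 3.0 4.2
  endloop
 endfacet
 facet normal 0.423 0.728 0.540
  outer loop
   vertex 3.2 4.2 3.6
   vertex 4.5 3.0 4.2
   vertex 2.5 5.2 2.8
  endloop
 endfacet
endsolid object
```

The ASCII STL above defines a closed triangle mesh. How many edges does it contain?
12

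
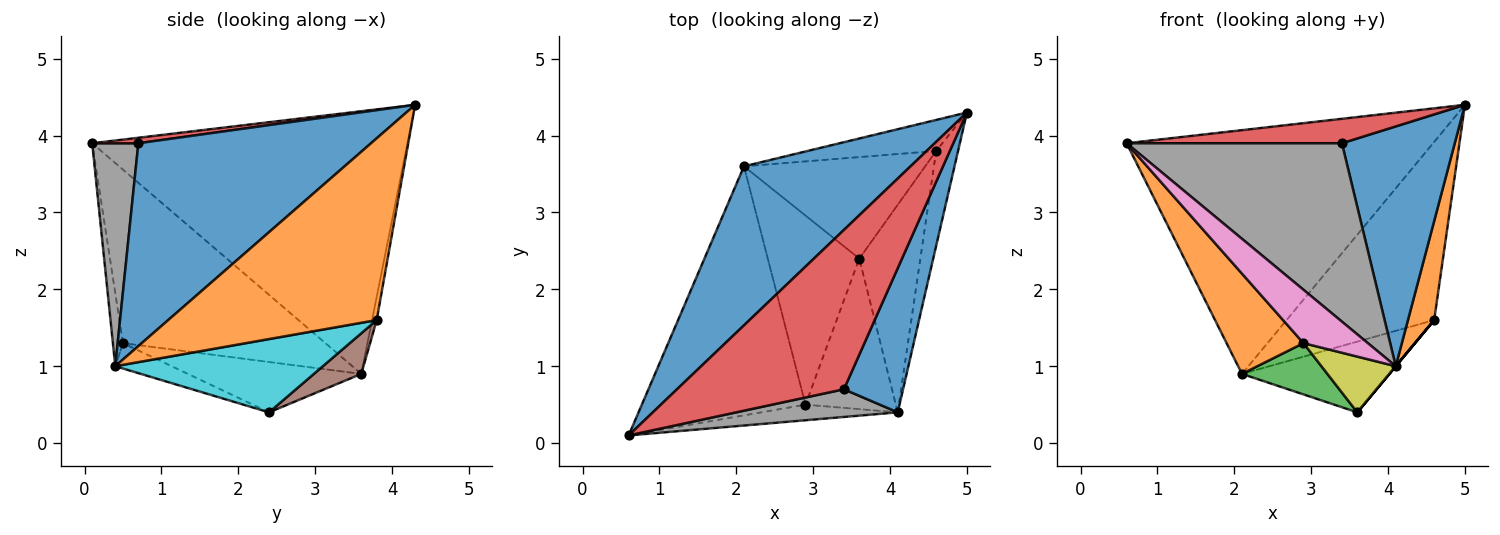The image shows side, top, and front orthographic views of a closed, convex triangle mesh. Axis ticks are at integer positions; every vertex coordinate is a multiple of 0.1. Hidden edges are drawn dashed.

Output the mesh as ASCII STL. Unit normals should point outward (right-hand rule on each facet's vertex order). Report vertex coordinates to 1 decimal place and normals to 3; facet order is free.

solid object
 facet normal -0.653 0.635 0.414
  outer loop
   vertex 2.1 3.6 0.9
   vertex 0.6 0.1 3.9
   vertex 5.0 4.3 4.4
  endloop
 endfacet
 facet normal -0.701 -0.266 -0.661
  outer loop
   vertex 2.1 3.6 0.9
   vertex 2.9 0.5 1.3
   vertex 0.6 0.1 3.9
  endloop
 endfacet
 facet normal -0.469 -0.231 -0.852
  outer loop
   vertex 2.1 3.6 0.9
   vertex 3.6 2.4 0.4
   vertex 2.9 0.5 1.3
  endloop
 endfacet
 facet normal 0.032 -0.152 0.988
  outer loop
   vertex 3.4 0.7 3.9
   vertex 5.0 4.3 4.4
   vertex 0.6 0.1 3.9
  endloop
 endfacet
 facet normal -0.031 0.985 -0.171
  outer loop
   vertex 4.6 3.8 1.6
   vertex 2.1 3.6 0.9
   vertex 5.0 4.3 4.4
  endloop
 endfacet
 facet normal 0.181 0.562 -0.807
  outer loop
   vertex 4.6 3.8 1.6
   vertex 3.6 2.4 0.4
   vertex 2.1 3.6 0.9
  endloop
 endfacet
 facet normal -0.148 -0.949 -0.277
  outer loop
   vertex 4.1 0.4 1.0
   vertex 0.6 0.1 3.9
   vertex 2.9 0.5 1.3
  endloop
 endfacet
 facet normal 0.207 -0.967 0.150
  outer loop
   vertex 4.1 0.4 1.0
   vertex 3.4 0.7 3.9
   vertex 0.6 0.1 3.9
  endloop
 endfacet
 facet normal -0.255 -0.336 -0.907
  outer loop
   vertex 4.1 0.4 1.0
   vertex 2.9 0.5 1.3
   vertex 3.6 2.4 0.4
  endloop
 endfacet
 facet normal 0.768 0.000 -0.640
  outer loop
   vertex 4.1 0.4 1.0
   vertex 3.6 2.4 0.4
   vertex 4.6 3.8 1.6
  endloop
 endfacet
 facet normal 0.870 -0.422 0.254
  outer loop
   vertex 4.1 0.4 1.0
   vertex 5.0 4.3 4.4
   vertex 3.4 0.7 3.9
  endloop
 endfacet
 facet normal 0.985 -0.124 -0.119
  outer loop
   vertex 4.1 0.4 1.0
   vertex 4.6 3.8 1.6
   vertex 5.0 4.3 4.4
  endloop
 endfacet
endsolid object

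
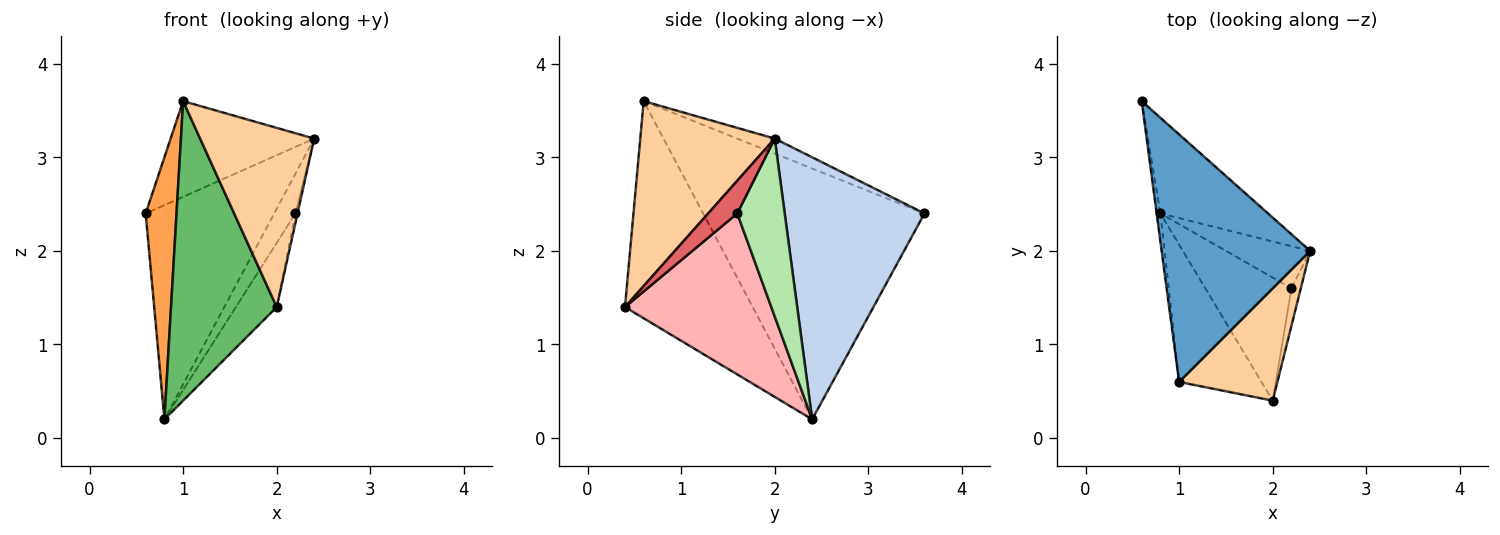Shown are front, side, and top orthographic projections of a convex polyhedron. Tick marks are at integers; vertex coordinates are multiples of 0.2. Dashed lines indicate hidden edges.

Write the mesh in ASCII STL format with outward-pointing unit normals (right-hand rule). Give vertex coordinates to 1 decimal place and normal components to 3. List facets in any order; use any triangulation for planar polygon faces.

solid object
 facet normal -0.094 0.359 0.929
  outer loop
   vertex 1.0 0.6 3.6
   vertex 2.4 2.0 3.2
   vertex 0.6 3.6 2.4
  endloop
 endfacet
 facet normal 0.705 0.648 -0.289
  outer loop
   vertex 0.8 2.4 0.2
   vertex 0.6 3.6 2.4
   vertex 2.4 2.0 3.2
  endloop
 endfacet
 facet normal -0.990 -0.138 -0.015
  outer loop
   vertex 0.8 2.4 0.2
   vertex 1.0 0.6 3.6
   vertex 0.6 3.6 2.4
  endloop
 endfacet
 facet normal 0.707 -0.599 0.376
  outer loop
   vertex 2.0 0.4 1.4
   vertex 2.4 2.0 3.2
   vertex 1.0 0.6 3.6
  endloop
 endfacet
 facet normal -0.739 -0.612 -0.280
  outer loop
   vertex 2.0 0.4 1.4
   vertex 1.0 0.6 3.6
   vertex 0.8 2.4 0.2
  endloop
 endfacet
 facet normal 0.838 0.375 -0.397
  outer loop
   vertex 2.2 1.6 2.4
   vertex 0.8 2.4 0.2
   vertex 2.4 2.0 3.2
  endloop
 endfacet
 facet normal 0.959 0.069 -0.274
  outer loop
   vertex 2.2 1.6 2.4
   vertex 2.4 2.0 3.2
   vertex 2.0 0.4 1.4
  endloop
 endfacet
 facet normal 0.856 0.239 -0.458
  outer loop
   vertex 2.2 1.6 2.4
   vertex 2.0 0.4 1.4
   vertex 0.8 2.4 0.2
  endloop
 endfacet
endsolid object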